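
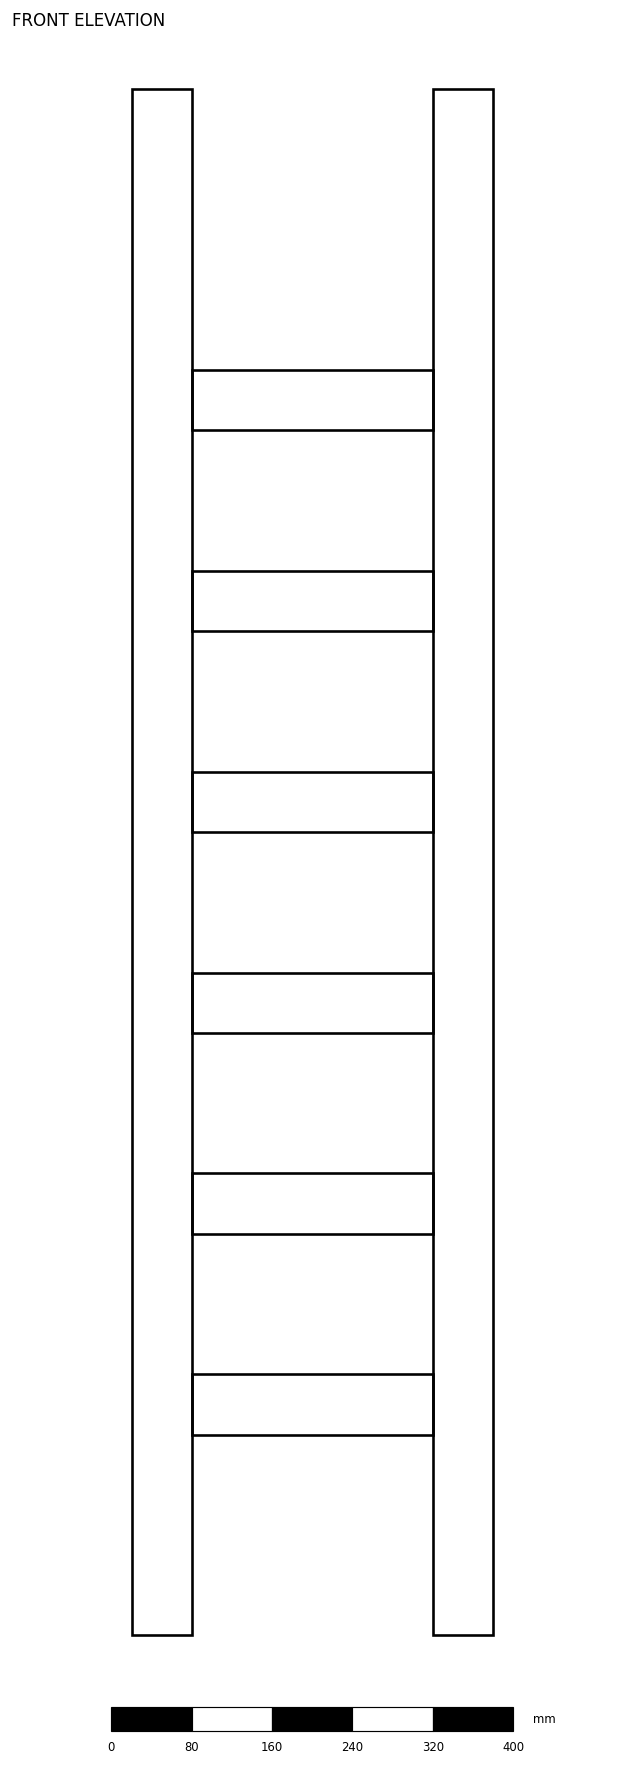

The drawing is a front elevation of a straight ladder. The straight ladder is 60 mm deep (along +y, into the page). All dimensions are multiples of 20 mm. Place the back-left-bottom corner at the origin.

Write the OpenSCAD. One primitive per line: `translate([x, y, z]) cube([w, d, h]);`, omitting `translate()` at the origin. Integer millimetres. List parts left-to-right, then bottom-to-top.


cube([60, 60, 1540]);
translate([60, 0, 200]) cube([240, 60, 60]);
translate([60, 0, 400]) cube([240, 60, 60]);
translate([60, 0, 600]) cube([240, 60, 60]);
translate([60, 0, 800]) cube([240, 60, 60]);
translate([60, 0, 1000]) cube([240, 60, 60]);
translate([60, 0, 1200]) cube([240, 60, 60]);
translate([300, 0, 0]) cube([60, 60, 1540]);


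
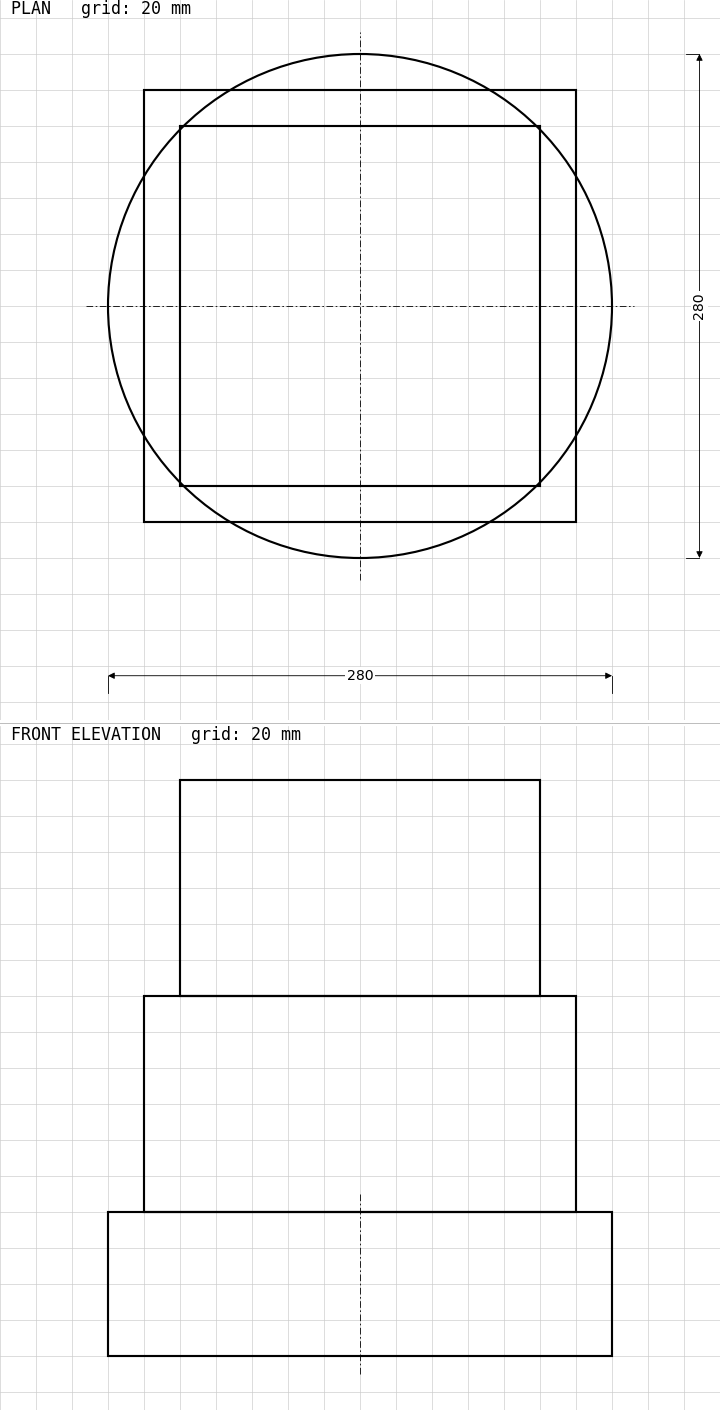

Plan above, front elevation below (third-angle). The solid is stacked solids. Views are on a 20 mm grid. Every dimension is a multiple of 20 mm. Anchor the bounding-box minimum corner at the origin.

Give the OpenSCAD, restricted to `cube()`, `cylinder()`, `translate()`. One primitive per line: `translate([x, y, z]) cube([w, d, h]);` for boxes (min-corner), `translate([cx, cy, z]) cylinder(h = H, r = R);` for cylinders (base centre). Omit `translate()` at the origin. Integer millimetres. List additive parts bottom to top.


translate([140, 140, 0]) cylinder(h = 80, r = 140);
translate([20, 20, 80]) cube([240, 240, 120]);
translate([40, 40, 200]) cube([200, 200, 120]);


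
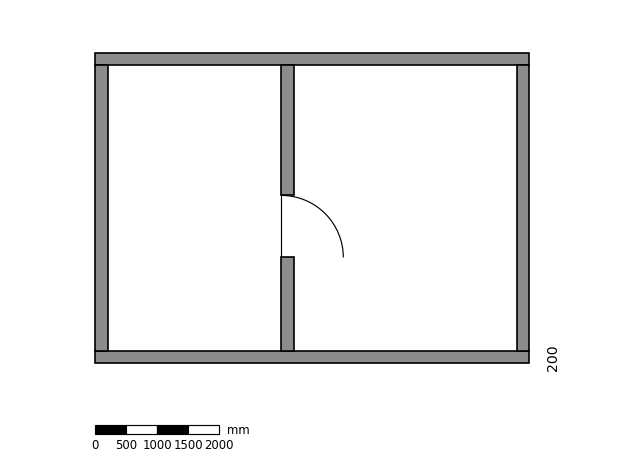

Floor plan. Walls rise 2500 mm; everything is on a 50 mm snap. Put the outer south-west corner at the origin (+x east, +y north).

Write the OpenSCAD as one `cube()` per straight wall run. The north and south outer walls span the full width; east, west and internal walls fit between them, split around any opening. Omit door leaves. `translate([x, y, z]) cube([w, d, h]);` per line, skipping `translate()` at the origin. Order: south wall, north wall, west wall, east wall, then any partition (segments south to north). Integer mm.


cube([7000, 200, 2500]);
translate([0, 4800, 0]) cube([7000, 200, 2500]);
translate([0, 200, 0]) cube([200, 4600, 2500]);
translate([6800, 200, 0]) cube([200, 4600, 2500]);
translate([3000, 200, 0]) cube([200, 1500, 2500]);
translate([3000, 2700, 0]) cube([200, 2100, 2500]);


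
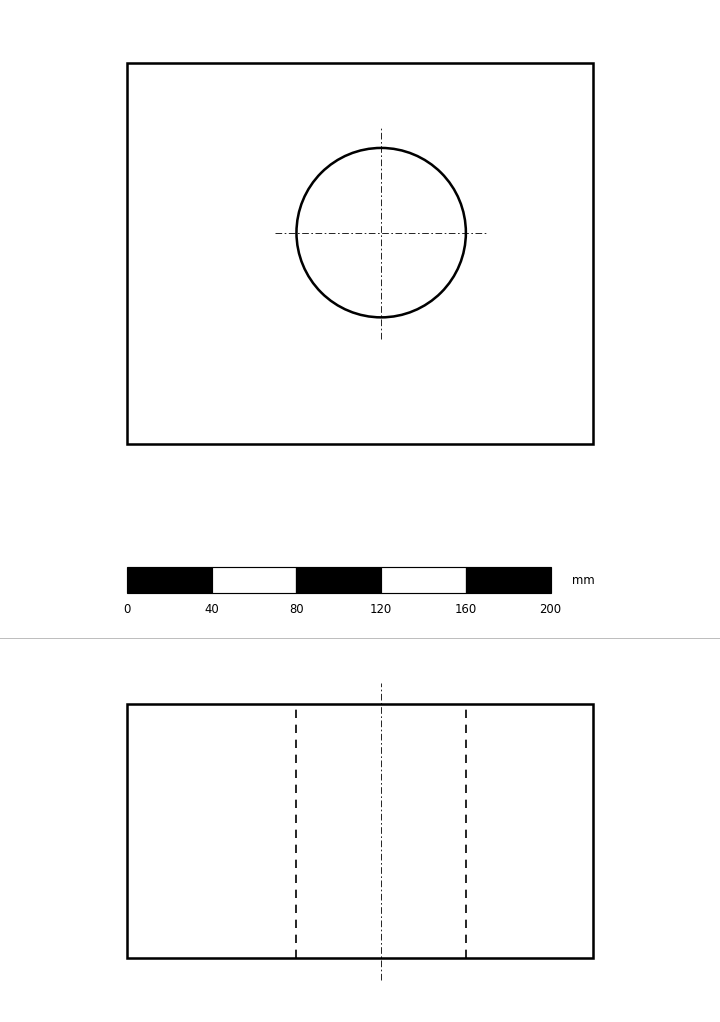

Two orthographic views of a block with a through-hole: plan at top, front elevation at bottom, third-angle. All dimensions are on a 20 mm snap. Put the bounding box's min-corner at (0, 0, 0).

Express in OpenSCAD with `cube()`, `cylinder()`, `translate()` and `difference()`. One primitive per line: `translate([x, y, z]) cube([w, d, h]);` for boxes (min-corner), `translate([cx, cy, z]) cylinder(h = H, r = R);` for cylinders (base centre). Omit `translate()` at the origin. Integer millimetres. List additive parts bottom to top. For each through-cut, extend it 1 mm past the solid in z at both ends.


difference() {
  cube([220, 180, 120]);
  translate([120, 100, -1]) cylinder(h = 122, r = 40);
}


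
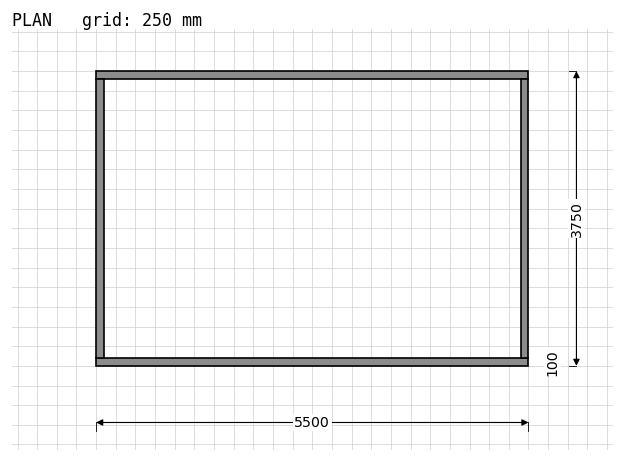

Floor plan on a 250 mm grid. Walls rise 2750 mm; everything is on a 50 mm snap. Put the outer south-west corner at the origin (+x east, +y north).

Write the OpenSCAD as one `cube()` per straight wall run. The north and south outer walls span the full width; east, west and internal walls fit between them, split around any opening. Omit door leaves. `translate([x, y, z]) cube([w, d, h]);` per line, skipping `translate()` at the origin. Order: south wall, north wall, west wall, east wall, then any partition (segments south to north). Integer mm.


cube([5500, 100, 2750]);
translate([0, 3650, 0]) cube([5500, 100, 2750]);
translate([0, 100, 0]) cube([100, 3550, 2750]);
translate([5400, 100, 0]) cube([100, 3550, 2750]);


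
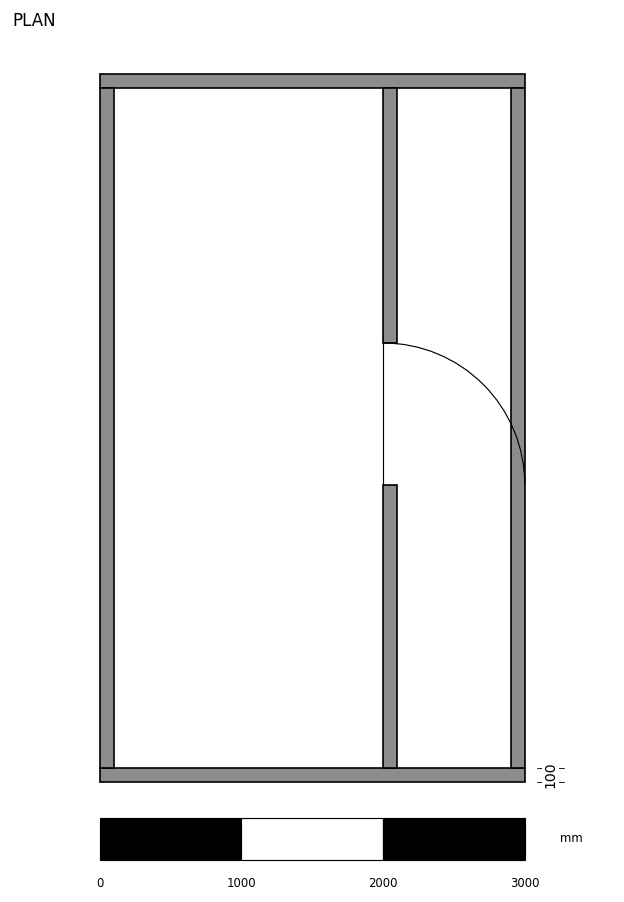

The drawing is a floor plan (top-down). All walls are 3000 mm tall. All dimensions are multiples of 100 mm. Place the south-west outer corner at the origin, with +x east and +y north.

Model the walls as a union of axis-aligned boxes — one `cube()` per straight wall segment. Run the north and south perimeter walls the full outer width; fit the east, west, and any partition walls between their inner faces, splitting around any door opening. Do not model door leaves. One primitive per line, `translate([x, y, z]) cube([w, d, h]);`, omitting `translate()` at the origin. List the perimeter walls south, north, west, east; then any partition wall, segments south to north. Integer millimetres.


cube([3000, 100, 3000]);
translate([0, 4900, 0]) cube([3000, 100, 3000]);
translate([0, 100, 0]) cube([100, 4800, 3000]);
translate([2900, 100, 0]) cube([100, 4800, 3000]);
translate([2000, 100, 0]) cube([100, 2000, 3000]);
translate([2000, 3100, 0]) cube([100, 1800, 3000]);


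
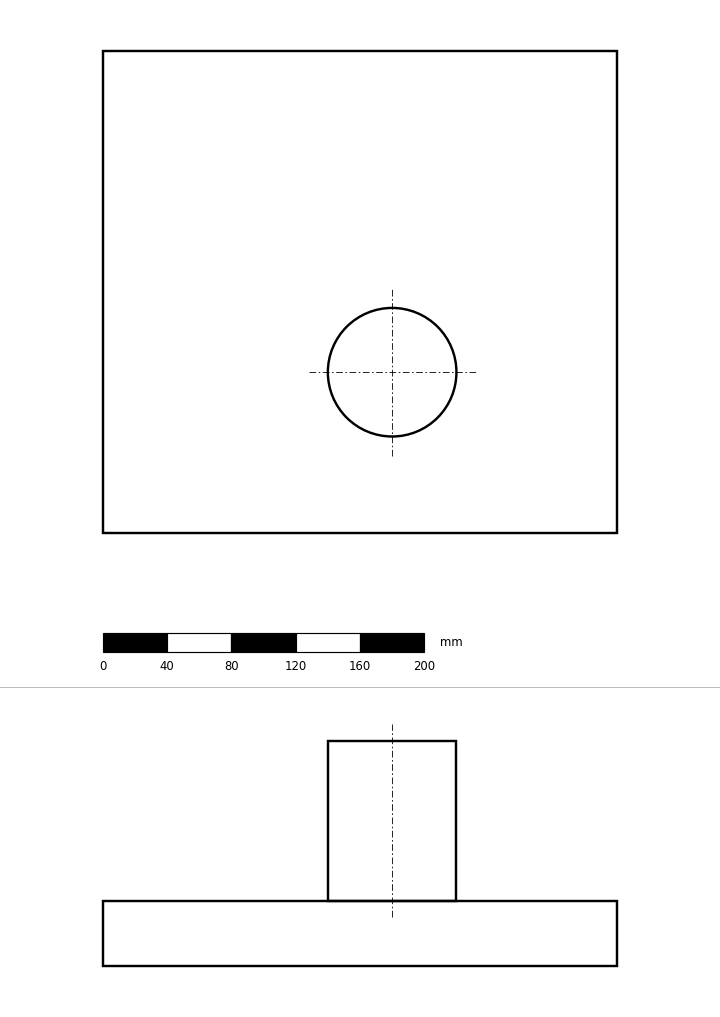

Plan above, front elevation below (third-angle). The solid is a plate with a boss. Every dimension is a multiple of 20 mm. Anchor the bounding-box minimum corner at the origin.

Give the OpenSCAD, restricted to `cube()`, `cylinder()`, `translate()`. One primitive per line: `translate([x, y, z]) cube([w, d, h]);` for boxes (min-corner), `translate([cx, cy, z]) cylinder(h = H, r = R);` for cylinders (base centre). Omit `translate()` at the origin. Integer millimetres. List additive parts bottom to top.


cube([320, 300, 40]);
translate([180, 100, 40]) cylinder(h = 100, r = 40);


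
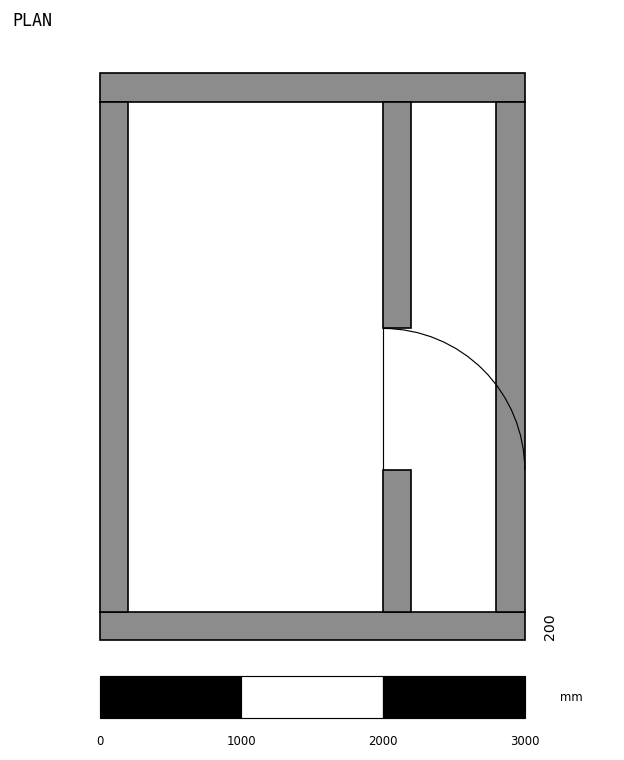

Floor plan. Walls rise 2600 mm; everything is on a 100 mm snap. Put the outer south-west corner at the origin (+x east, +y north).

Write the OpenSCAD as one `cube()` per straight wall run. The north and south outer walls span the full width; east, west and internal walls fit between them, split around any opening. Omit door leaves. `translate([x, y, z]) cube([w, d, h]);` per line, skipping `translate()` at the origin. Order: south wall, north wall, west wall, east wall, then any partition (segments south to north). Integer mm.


cube([3000, 200, 2600]);
translate([0, 3800, 0]) cube([3000, 200, 2600]);
translate([0, 200, 0]) cube([200, 3600, 2600]);
translate([2800, 200, 0]) cube([200, 3600, 2600]);
translate([2000, 200, 0]) cube([200, 1000, 2600]);
translate([2000, 2200, 0]) cube([200, 1600, 2600]);


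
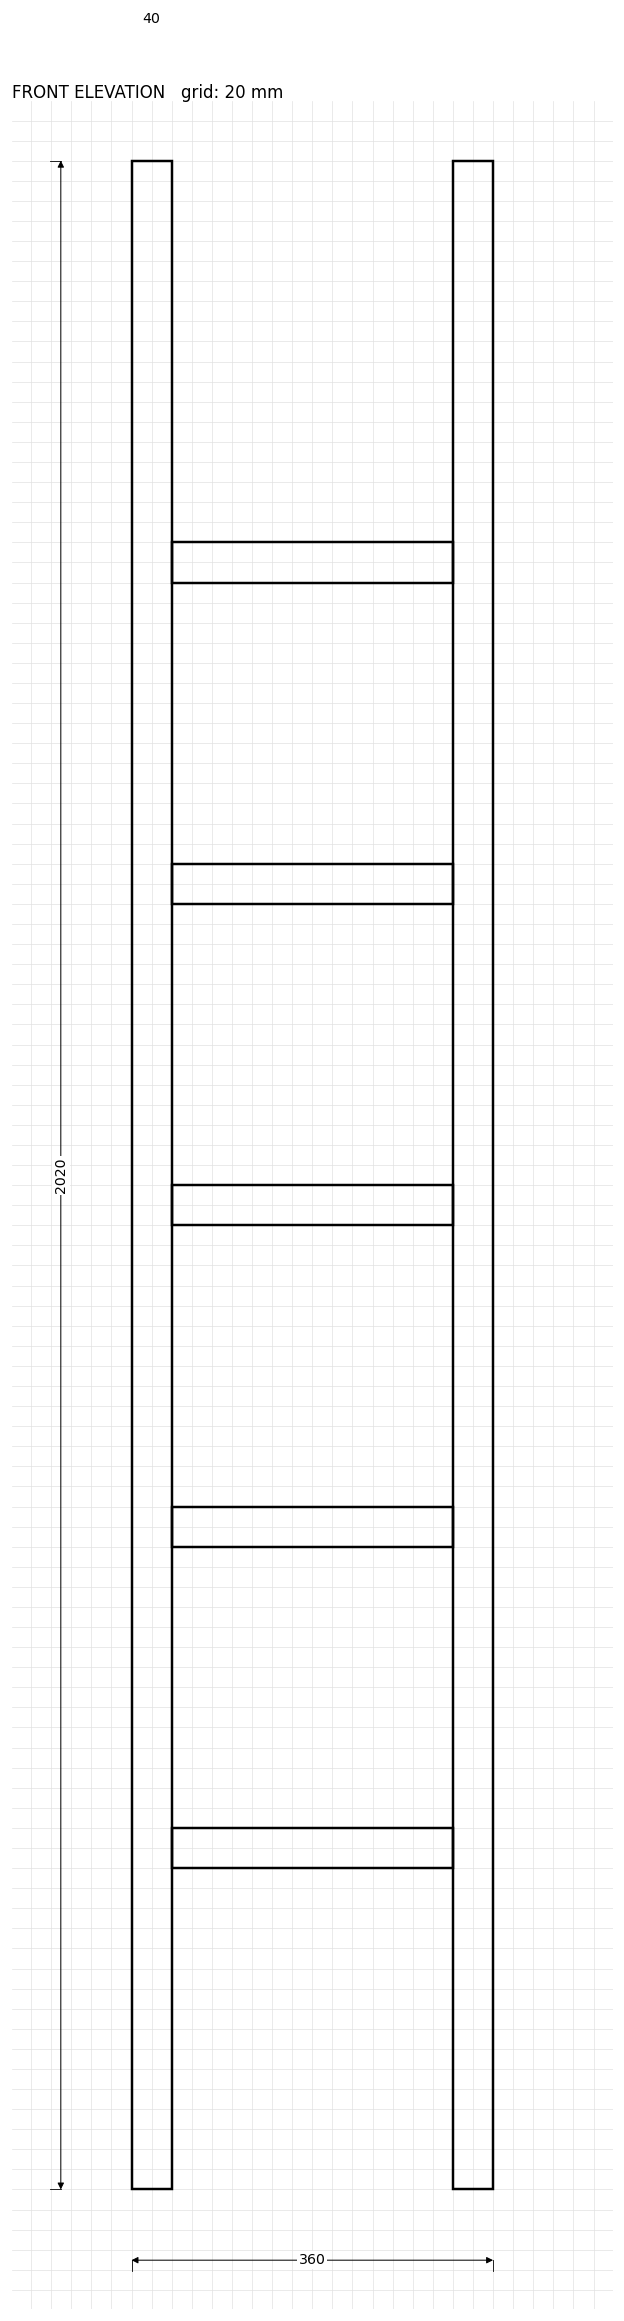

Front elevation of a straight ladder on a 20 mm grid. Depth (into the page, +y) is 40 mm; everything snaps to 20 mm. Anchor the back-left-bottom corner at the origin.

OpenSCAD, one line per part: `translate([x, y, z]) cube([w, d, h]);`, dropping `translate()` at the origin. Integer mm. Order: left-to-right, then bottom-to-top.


cube([40, 40, 2020]);
translate([40, 0, 320]) cube([280, 40, 40]);
translate([40, 0, 640]) cube([280, 40, 40]);
translate([40, 0, 960]) cube([280, 40, 40]);
translate([40, 0, 1280]) cube([280, 40, 40]);
translate([40, 0, 1600]) cube([280, 40, 40]);
translate([320, 0, 0]) cube([40, 40, 2020]);


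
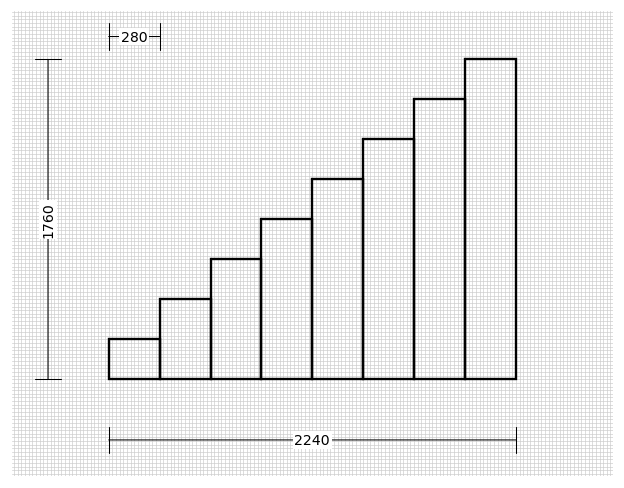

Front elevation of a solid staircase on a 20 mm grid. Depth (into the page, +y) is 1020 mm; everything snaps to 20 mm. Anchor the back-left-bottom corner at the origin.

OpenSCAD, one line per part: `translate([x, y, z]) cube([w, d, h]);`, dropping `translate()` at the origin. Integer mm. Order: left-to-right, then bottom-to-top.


cube([280, 1020, 220]);
translate([280, 0, 0]) cube([280, 1020, 440]);
translate([560, 0, 0]) cube([280, 1020, 660]);
translate([840, 0, 0]) cube([280, 1020, 880]);
translate([1120, 0, 0]) cube([280, 1020, 1100]);
translate([1400, 0, 0]) cube([280, 1020, 1320]);
translate([1680, 0, 0]) cube([280, 1020, 1540]);
translate([1960, 0, 0]) cube([280, 1020, 1760]);


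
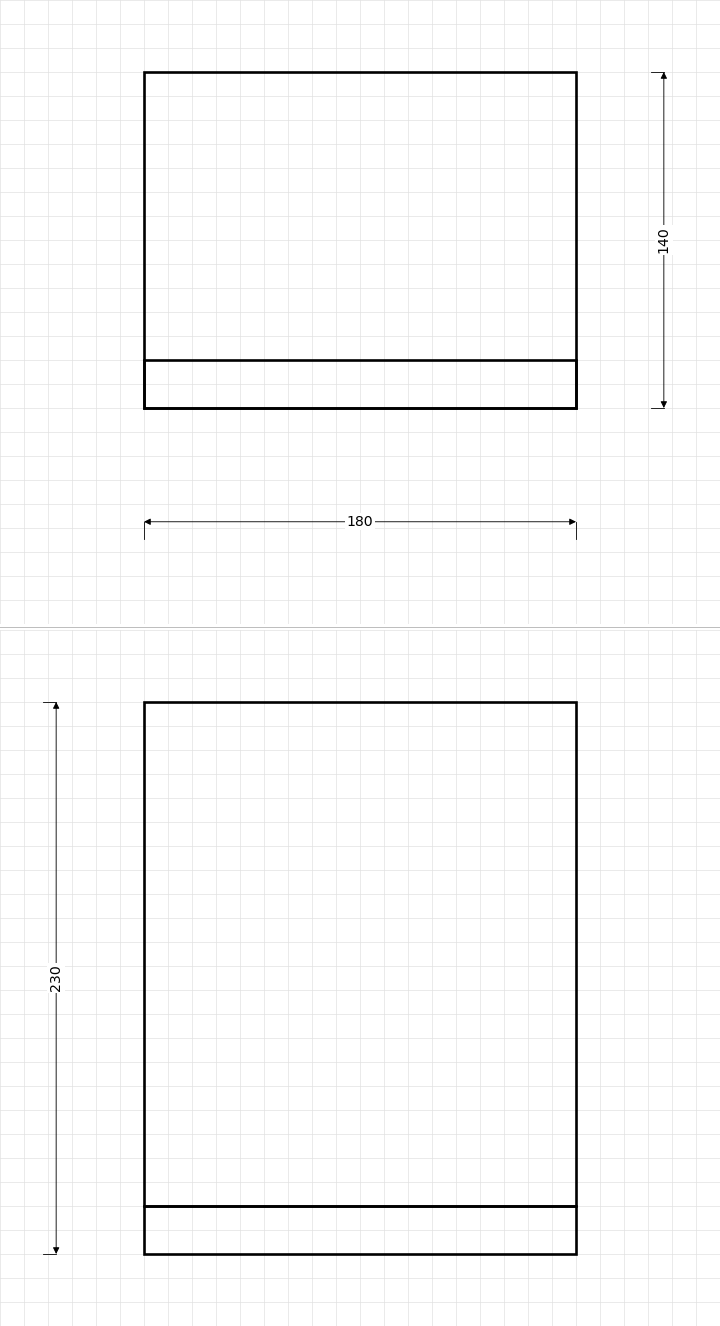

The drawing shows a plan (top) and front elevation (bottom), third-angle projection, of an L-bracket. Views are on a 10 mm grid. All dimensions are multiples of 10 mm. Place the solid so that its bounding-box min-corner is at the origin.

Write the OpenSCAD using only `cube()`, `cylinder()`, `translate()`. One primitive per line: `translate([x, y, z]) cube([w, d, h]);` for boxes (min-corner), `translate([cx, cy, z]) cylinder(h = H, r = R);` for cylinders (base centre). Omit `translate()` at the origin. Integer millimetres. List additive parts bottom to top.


cube([180, 140, 20]);
translate([0, 0, 20]) cube([180, 20, 210]);


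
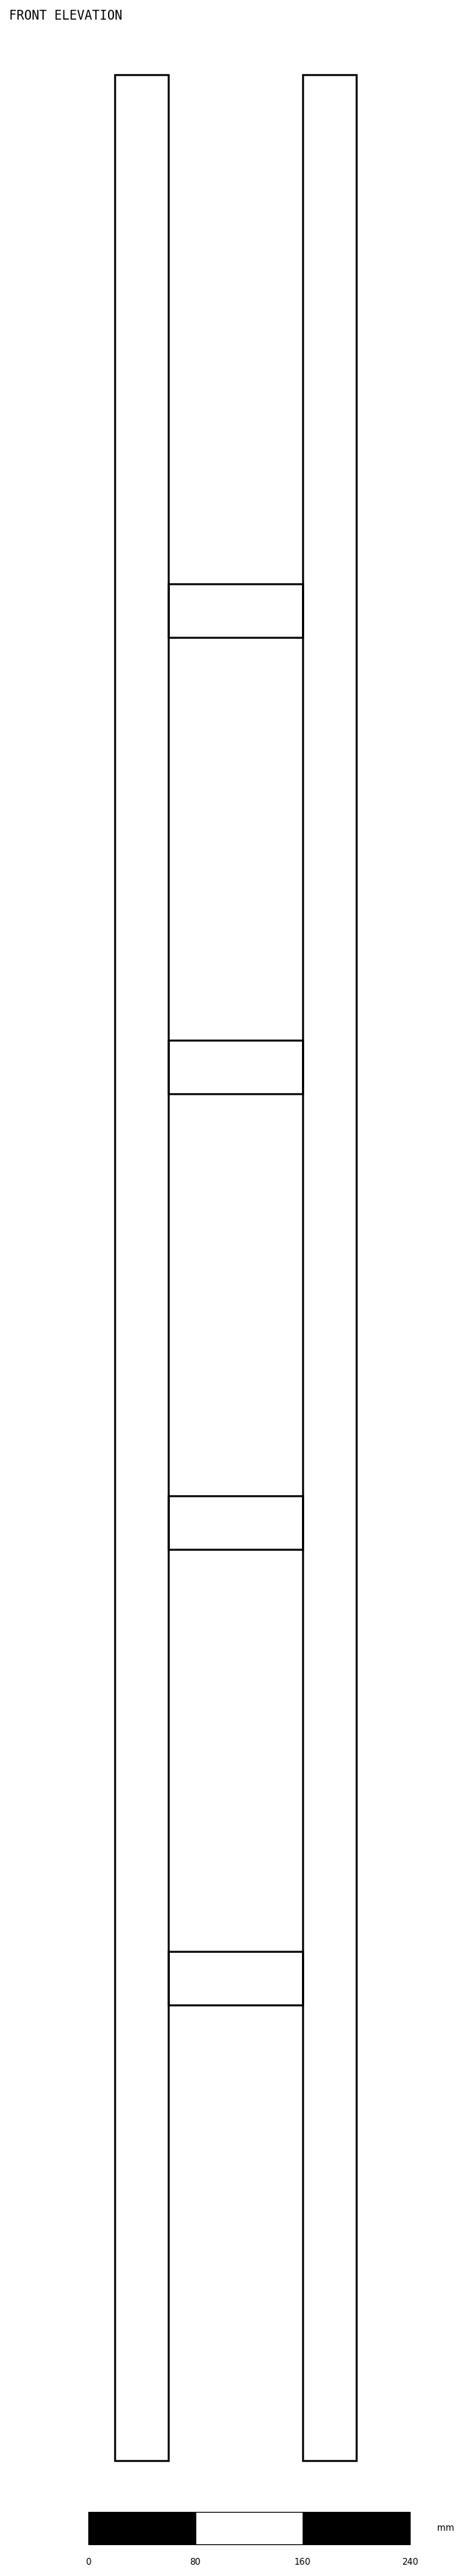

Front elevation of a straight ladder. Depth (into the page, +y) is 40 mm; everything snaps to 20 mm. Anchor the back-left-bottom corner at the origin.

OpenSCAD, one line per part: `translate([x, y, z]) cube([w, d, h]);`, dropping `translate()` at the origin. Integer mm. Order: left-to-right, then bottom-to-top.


cube([40, 40, 1780]);
translate([40, 0, 340]) cube([100, 40, 40]);
translate([40, 0, 680]) cube([100, 40, 40]);
translate([40, 0, 1020]) cube([100, 40, 40]);
translate([40, 0, 1360]) cube([100, 40, 40]);
translate([140, 0, 0]) cube([40, 40, 1780]);


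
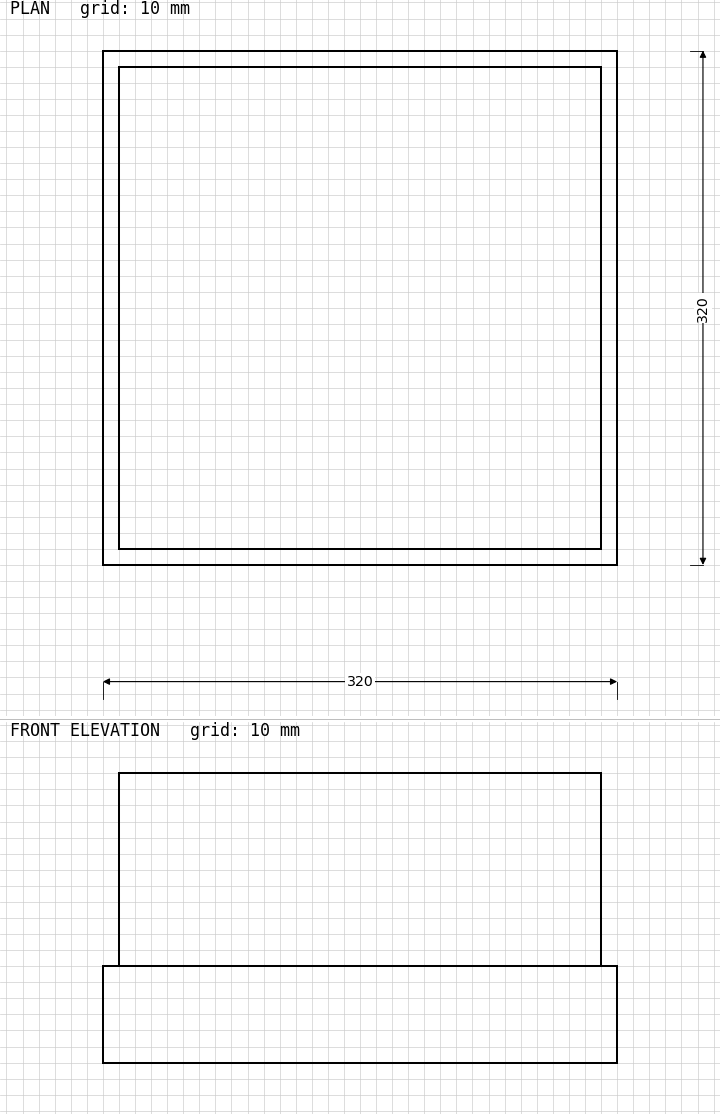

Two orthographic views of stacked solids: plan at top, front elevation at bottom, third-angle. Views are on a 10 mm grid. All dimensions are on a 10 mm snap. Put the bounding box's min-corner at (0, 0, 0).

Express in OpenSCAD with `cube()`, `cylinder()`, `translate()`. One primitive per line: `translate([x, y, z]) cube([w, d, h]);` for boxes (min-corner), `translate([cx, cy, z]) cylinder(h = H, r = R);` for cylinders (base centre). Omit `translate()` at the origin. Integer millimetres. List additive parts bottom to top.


cube([320, 320, 60]);
translate([10, 10, 60]) cube([300, 300, 120]);


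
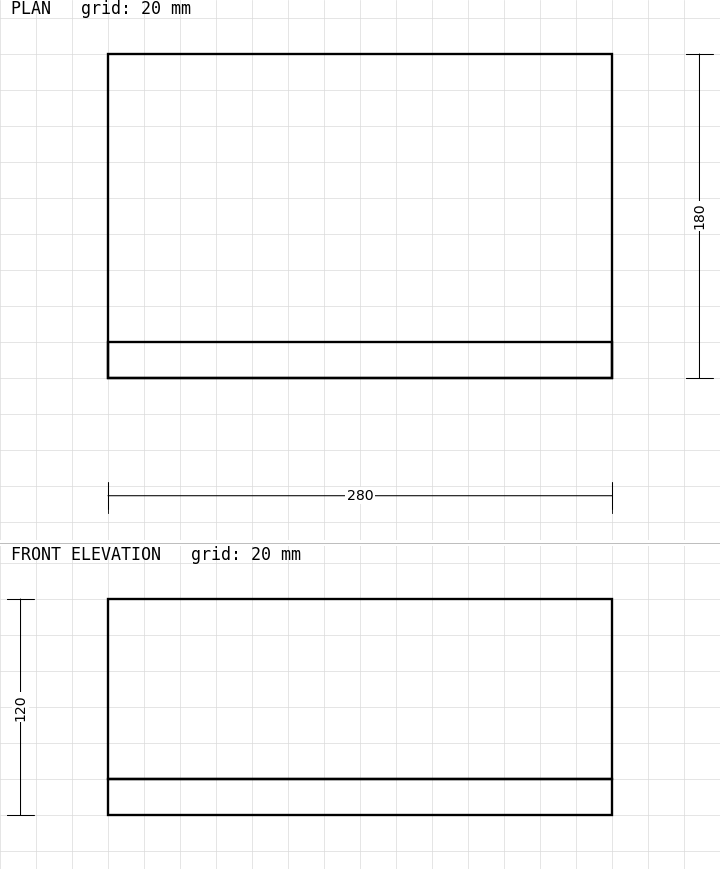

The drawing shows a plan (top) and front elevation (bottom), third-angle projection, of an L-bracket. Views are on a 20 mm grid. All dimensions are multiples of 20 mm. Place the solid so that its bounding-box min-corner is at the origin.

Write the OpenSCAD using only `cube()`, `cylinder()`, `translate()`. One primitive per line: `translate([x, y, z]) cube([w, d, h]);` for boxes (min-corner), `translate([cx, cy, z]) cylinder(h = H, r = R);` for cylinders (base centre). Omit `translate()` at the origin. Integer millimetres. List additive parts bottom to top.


cube([280, 180, 20]);
translate([0, 0, 20]) cube([280, 20, 100]);


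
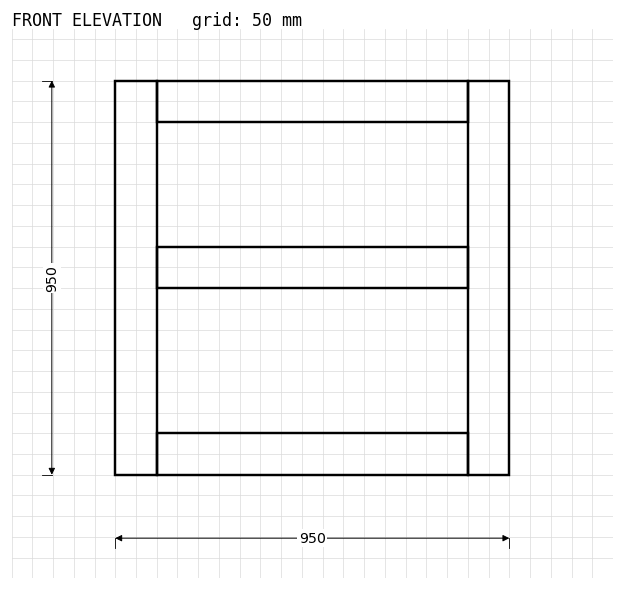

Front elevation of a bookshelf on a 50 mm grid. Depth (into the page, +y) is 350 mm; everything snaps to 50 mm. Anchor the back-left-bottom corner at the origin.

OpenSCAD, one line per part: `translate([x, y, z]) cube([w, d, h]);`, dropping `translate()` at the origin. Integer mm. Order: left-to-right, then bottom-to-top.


cube([100, 350, 950]);
translate([100, 0, 0]) cube([750, 350, 100]);
translate([100, 0, 450]) cube([750, 350, 100]);
translate([100, 0, 850]) cube([750, 350, 100]);
translate([850, 0, 0]) cube([100, 350, 950]);


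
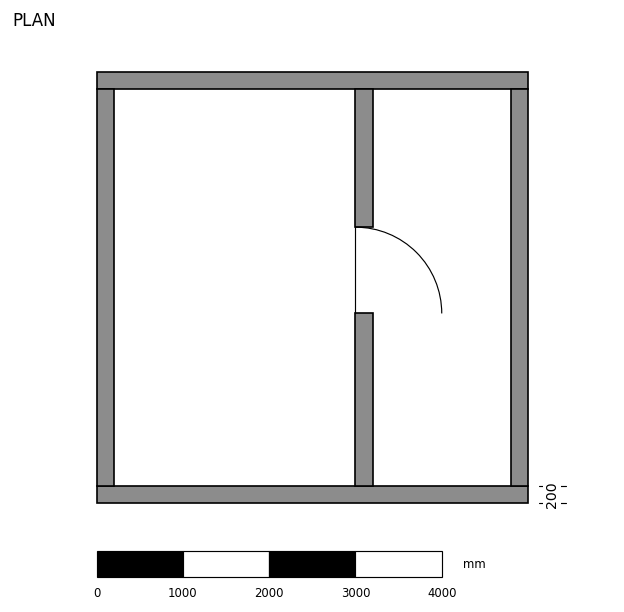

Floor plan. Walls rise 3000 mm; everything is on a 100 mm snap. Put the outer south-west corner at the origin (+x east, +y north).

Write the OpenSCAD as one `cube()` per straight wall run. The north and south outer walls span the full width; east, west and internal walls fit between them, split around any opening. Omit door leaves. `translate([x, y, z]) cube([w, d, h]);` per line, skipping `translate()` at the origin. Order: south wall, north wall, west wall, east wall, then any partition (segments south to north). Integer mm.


cube([5000, 200, 3000]);
translate([0, 4800, 0]) cube([5000, 200, 3000]);
translate([0, 200, 0]) cube([200, 4600, 3000]);
translate([4800, 200, 0]) cube([200, 4600, 3000]);
translate([3000, 200, 0]) cube([200, 2000, 3000]);
translate([3000, 3200, 0]) cube([200, 1600, 3000]);


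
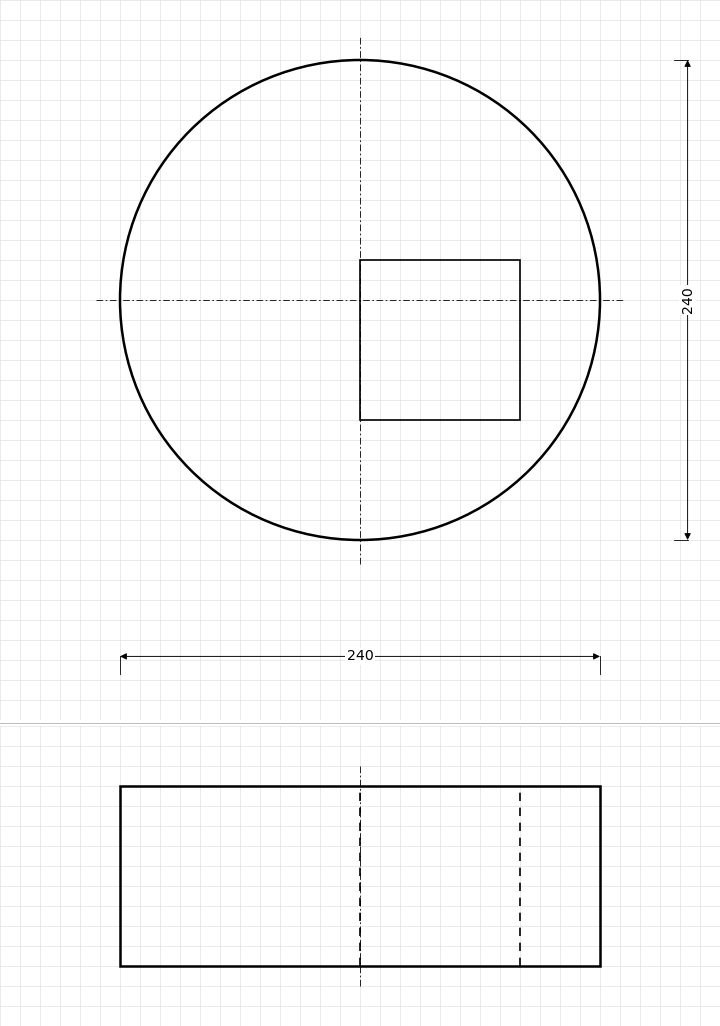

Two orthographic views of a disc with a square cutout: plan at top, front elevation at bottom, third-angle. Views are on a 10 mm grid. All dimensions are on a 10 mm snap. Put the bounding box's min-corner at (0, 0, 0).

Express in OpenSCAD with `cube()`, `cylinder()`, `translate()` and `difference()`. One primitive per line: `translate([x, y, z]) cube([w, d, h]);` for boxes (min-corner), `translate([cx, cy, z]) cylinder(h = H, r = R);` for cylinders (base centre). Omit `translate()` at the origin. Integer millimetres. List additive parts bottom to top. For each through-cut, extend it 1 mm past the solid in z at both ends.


difference() {
  translate([120, 120, 0]) cylinder(h = 90, r = 120);
  translate([120, 60, -1]) cube([80, 80, 92]);
}


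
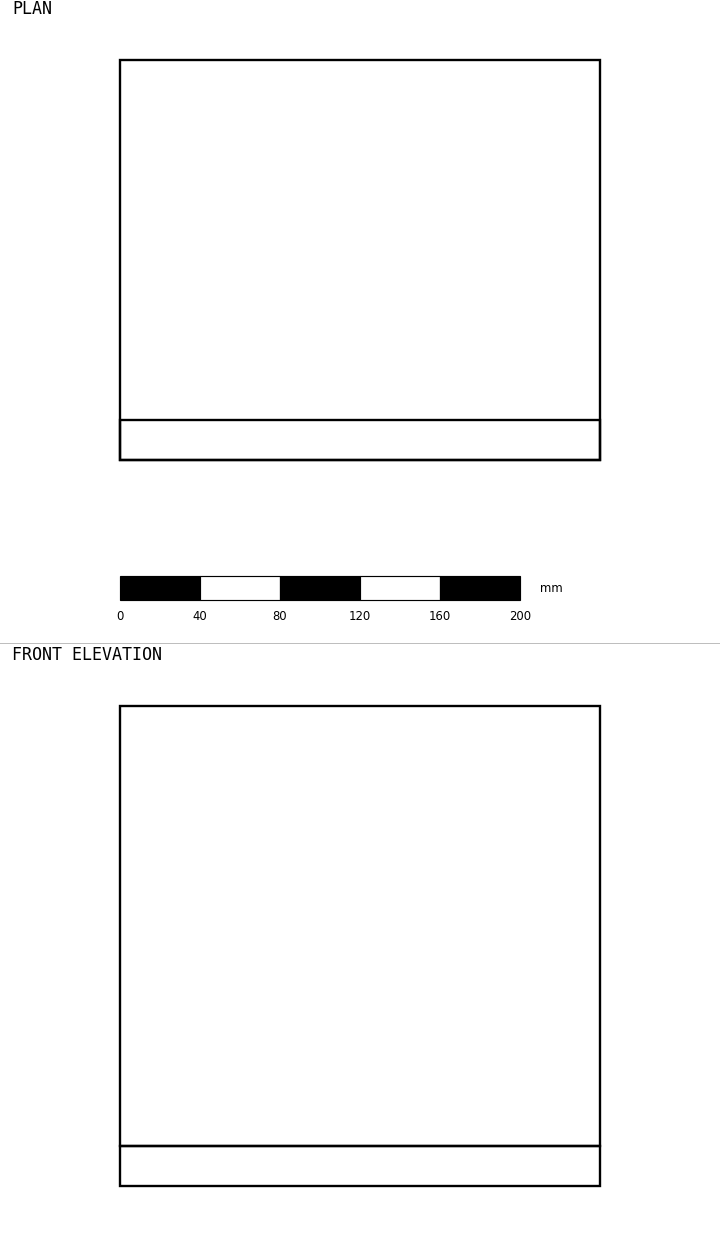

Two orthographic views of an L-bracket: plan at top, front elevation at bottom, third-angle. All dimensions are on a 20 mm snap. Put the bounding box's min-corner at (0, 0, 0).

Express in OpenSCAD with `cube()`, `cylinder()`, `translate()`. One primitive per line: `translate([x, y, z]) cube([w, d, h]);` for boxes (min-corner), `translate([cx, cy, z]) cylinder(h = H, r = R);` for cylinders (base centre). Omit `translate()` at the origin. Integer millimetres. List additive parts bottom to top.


cube([240, 200, 20]);
translate([0, 0, 20]) cube([240, 20, 220]);


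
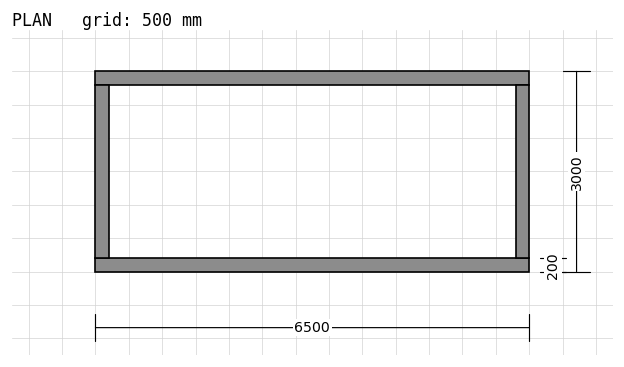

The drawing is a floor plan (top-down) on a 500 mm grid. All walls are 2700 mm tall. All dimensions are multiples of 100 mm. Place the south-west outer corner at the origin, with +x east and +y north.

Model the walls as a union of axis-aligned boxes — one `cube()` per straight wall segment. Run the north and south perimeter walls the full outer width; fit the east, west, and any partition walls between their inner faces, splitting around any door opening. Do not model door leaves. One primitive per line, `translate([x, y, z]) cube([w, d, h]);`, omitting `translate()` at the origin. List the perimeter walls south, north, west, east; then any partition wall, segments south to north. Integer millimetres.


cube([6500, 200, 2700]);
translate([0, 2800, 0]) cube([6500, 200, 2700]);
translate([0, 200, 0]) cube([200, 2600, 2700]);
translate([6300, 200, 0]) cube([200, 2600, 2700]);


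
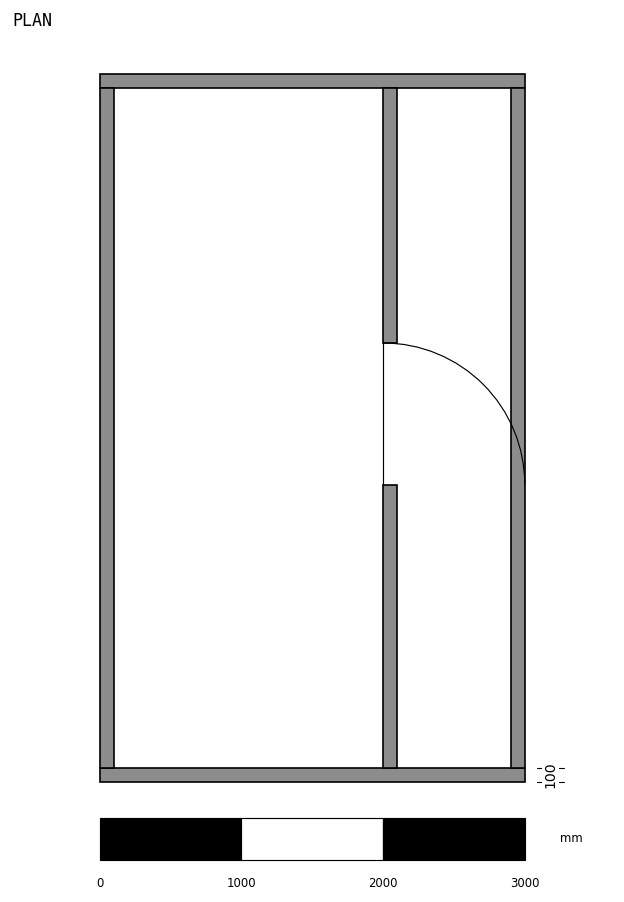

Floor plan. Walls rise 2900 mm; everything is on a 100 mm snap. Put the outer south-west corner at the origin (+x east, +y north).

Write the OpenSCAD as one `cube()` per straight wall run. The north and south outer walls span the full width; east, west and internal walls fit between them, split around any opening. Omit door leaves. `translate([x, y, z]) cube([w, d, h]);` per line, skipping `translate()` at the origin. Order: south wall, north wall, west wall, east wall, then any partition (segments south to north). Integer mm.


cube([3000, 100, 2900]);
translate([0, 4900, 0]) cube([3000, 100, 2900]);
translate([0, 100, 0]) cube([100, 4800, 2900]);
translate([2900, 100, 0]) cube([100, 4800, 2900]);
translate([2000, 100, 0]) cube([100, 2000, 2900]);
translate([2000, 3100, 0]) cube([100, 1800, 2900]);


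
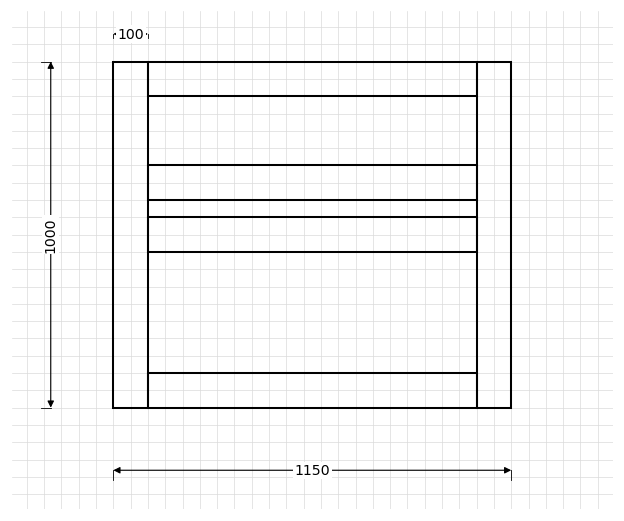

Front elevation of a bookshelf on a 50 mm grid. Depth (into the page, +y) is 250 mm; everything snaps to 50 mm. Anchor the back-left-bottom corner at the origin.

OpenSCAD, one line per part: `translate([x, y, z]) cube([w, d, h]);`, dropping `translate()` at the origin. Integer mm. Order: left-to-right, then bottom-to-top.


cube([100, 250, 1000]);
translate([100, 0, 0]) cube([950, 250, 100]);
translate([100, 0, 450]) cube([950, 250, 100]);
translate([100, 0, 600]) cube([950, 250, 100]);
translate([100, 0, 900]) cube([950, 250, 100]);
translate([1050, 0, 0]) cube([100, 250, 1000]);


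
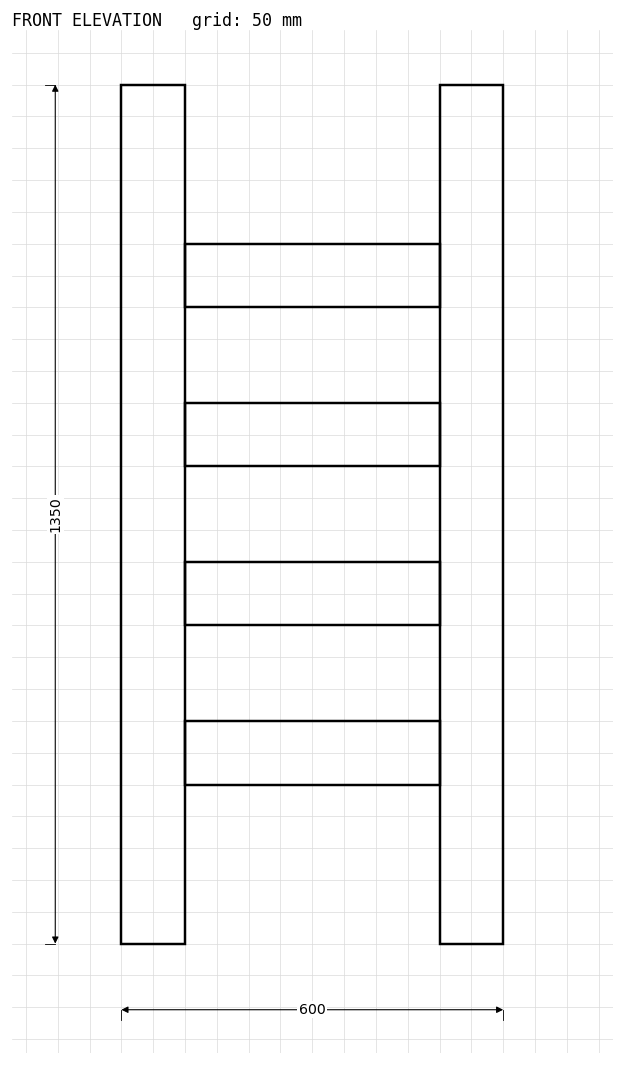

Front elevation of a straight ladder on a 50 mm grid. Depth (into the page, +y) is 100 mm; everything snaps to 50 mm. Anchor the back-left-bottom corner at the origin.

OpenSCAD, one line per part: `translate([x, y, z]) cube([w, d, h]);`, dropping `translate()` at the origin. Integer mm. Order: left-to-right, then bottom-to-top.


cube([100, 100, 1350]);
translate([100, 0, 250]) cube([400, 100, 100]);
translate([100, 0, 500]) cube([400, 100, 100]);
translate([100, 0, 750]) cube([400, 100, 100]);
translate([100, 0, 1000]) cube([400, 100, 100]);
translate([500, 0, 0]) cube([100, 100, 1350]);


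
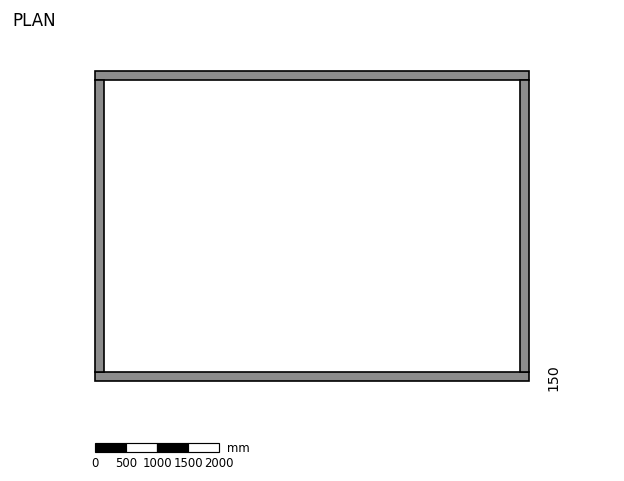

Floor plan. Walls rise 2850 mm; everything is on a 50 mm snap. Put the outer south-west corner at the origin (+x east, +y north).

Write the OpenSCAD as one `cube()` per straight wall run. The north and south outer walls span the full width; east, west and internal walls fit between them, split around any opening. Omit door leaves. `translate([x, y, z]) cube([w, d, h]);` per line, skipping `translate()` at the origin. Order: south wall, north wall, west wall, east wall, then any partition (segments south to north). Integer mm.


cube([7000, 150, 2850]);
translate([0, 4850, 0]) cube([7000, 150, 2850]);
translate([0, 150, 0]) cube([150, 4700, 2850]);
translate([6850, 150, 0]) cube([150, 4700, 2850]);


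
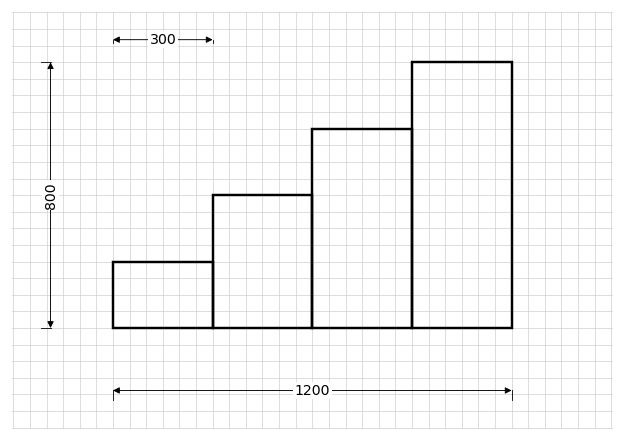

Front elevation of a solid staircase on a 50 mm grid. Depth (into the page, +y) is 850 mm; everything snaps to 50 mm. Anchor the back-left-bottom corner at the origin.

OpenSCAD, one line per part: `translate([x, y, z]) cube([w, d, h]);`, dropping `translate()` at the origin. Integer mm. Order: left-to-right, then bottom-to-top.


cube([300, 850, 200]);
translate([300, 0, 0]) cube([300, 850, 400]);
translate([600, 0, 0]) cube([300, 850, 600]);
translate([900, 0, 0]) cube([300, 850, 800]);


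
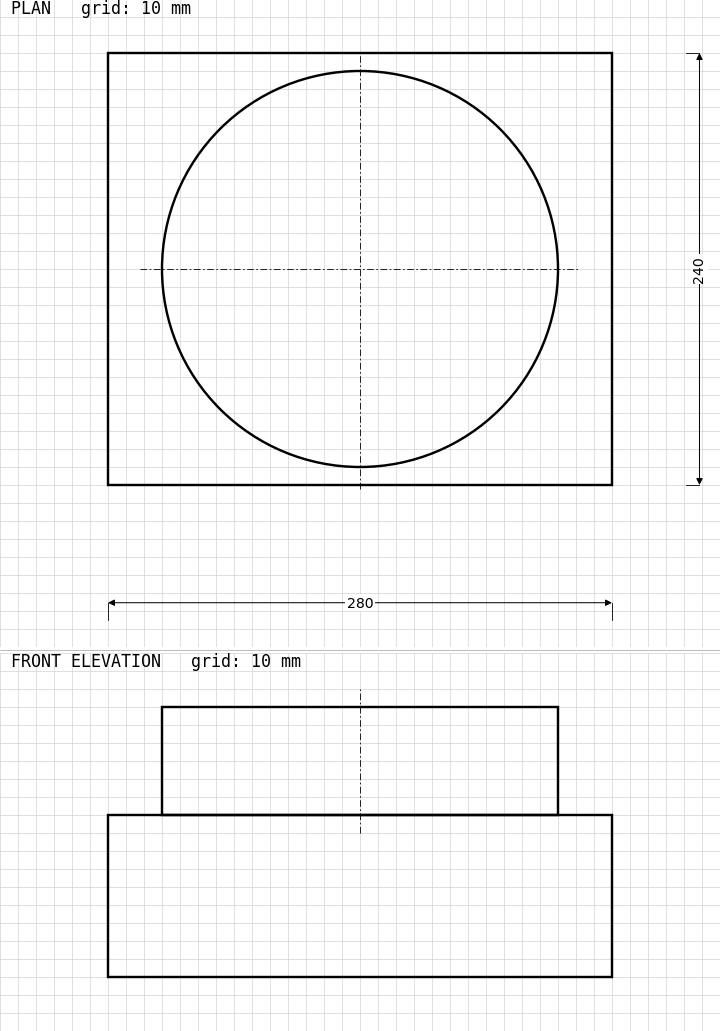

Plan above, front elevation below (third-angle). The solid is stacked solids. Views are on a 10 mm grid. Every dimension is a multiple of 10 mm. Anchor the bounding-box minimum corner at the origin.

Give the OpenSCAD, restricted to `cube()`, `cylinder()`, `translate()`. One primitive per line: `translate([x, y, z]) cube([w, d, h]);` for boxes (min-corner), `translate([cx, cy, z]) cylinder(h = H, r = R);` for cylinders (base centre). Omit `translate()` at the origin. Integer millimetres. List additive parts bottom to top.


cube([280, 240, 90]);
translate([140, 120, 90]) cylinder(h = 60, r = 110);


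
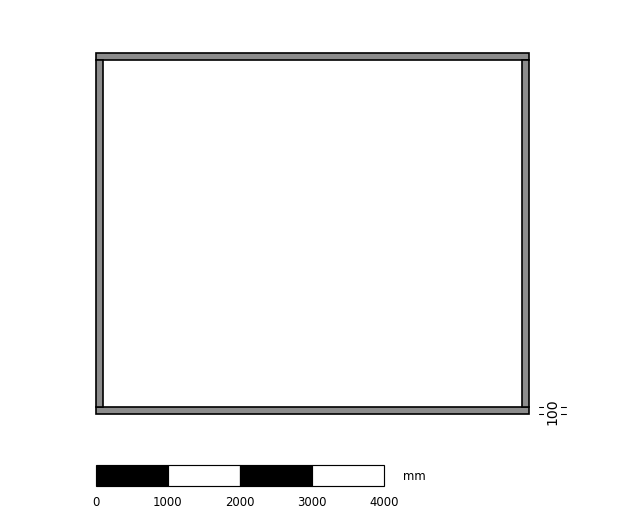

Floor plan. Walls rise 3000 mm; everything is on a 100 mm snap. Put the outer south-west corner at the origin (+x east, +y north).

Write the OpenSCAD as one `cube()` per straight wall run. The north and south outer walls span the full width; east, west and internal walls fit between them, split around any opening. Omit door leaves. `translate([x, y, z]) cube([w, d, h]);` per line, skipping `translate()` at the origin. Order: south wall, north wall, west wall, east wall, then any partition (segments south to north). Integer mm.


cube([6000, 100, 3000]);
translate([0, 4900, 0]) cube([6000, 100, 3000]);
translate([0, 100, 0]) cube([100, 4800, 3000]);
translate([5900, 100, 0]) cube([100, 4800, 3000]);


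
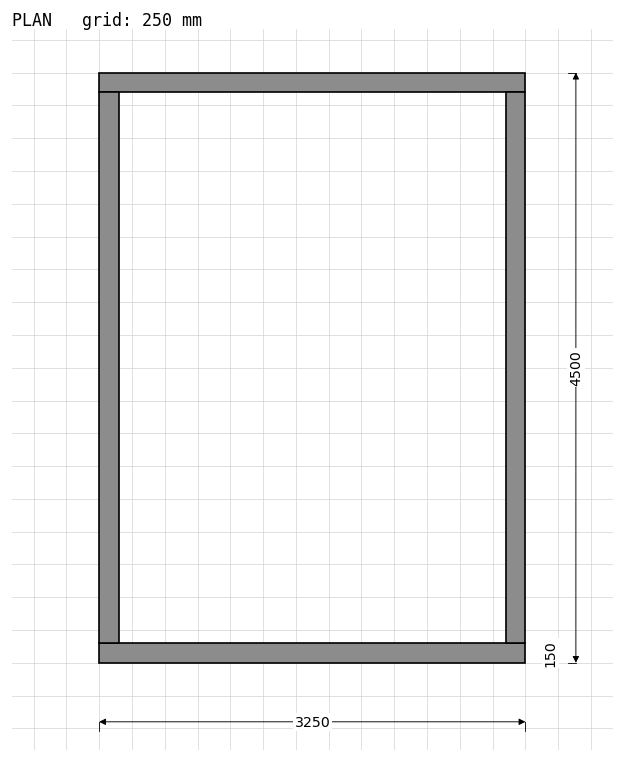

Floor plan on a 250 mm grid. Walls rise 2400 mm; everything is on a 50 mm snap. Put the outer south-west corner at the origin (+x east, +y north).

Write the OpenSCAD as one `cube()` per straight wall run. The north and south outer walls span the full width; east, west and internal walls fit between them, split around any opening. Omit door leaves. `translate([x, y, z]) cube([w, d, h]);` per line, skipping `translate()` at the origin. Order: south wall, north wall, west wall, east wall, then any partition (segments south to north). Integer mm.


cube([3250, 150, 2400]);
translate([0, 4350, 0]) cube([3250, 150, 2400]);
translate([0, 150, 0]) cube([150, 4200, 2400]);
translate([3100, 150, 0]) cube([150, 4200, 2400]);


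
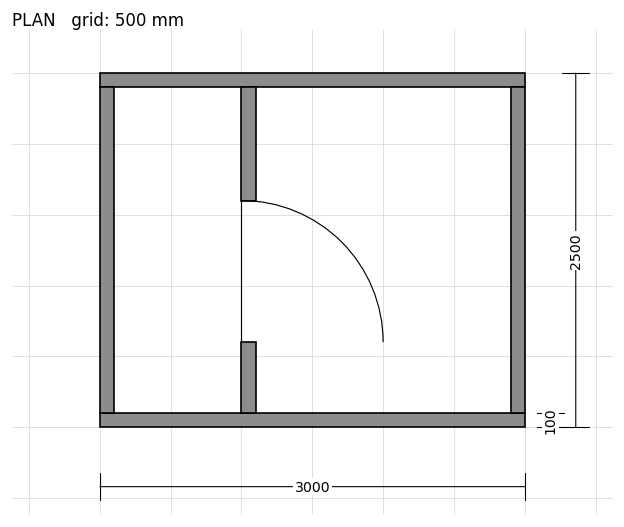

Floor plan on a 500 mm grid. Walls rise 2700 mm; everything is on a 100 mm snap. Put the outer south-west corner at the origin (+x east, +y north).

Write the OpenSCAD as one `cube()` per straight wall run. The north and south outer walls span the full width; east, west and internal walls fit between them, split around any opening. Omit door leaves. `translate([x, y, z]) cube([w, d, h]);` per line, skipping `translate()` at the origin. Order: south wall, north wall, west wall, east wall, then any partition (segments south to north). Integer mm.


cube([3000, 100, 2700]);
translate([0, 2400, 0]) cube([3000, 100, 2700]);
translate([0, 100, 0]) cube([100, 2300, 2700]);
translate([2900, 100, 0]) cube([100, 2300, 2700]);
translate([1000, 100, 0]) cube([100, 500, 2700]);
translate([1000, 1600, 0]) cube([100, 800, 2700]);


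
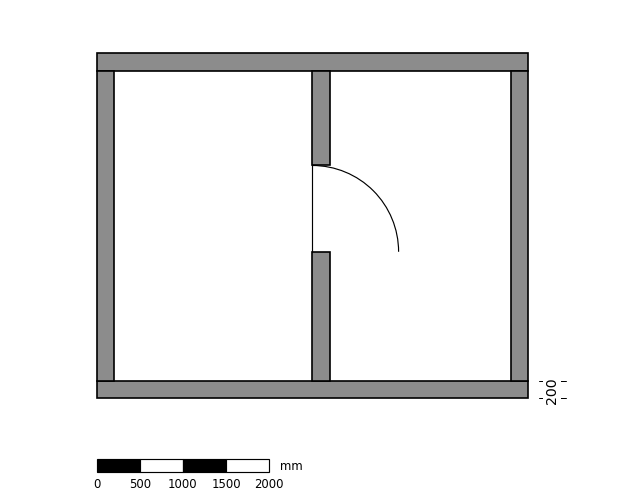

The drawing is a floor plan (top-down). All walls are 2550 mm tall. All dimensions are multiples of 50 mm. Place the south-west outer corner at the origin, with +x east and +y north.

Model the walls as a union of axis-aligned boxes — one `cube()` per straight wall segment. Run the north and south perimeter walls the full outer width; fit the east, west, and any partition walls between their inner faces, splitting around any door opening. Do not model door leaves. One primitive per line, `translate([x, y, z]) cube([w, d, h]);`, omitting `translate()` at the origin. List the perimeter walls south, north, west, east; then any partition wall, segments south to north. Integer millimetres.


cube([5000, 200, 2550]);
translate([0, 3800, 0]) cube([5000, 200, 2550]);
translate([0, 200, 0]) cube([200, 3600, 2550]);
translate([4800, 200, 0]) cube([200, 3600, 2550]);
translate([2500, 200, 0]) cube([200, 1500, 2550]);
translate([2500, 2700, 0]) cube([200, 1100, 2550]);


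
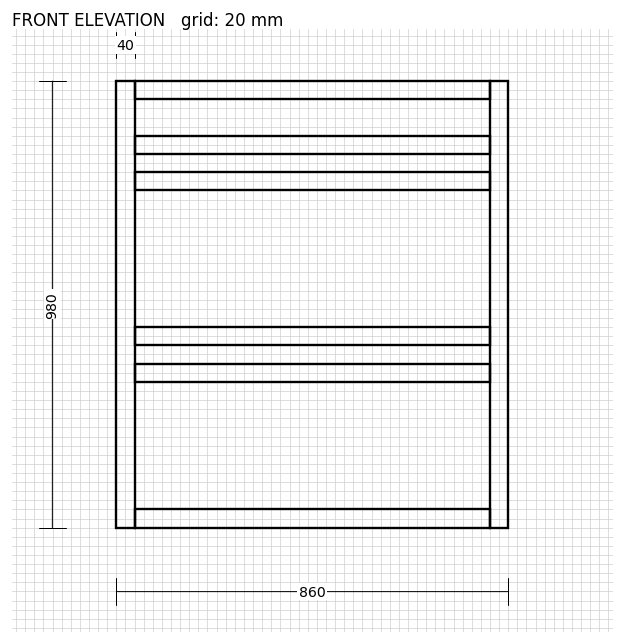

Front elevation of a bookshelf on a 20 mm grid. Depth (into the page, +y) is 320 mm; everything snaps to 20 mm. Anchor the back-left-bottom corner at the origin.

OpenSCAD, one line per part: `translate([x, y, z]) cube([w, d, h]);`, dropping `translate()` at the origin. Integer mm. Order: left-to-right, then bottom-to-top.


cube([40, 320, 980]);
translate([40, 0, 0]) cube([780, 320, 40]);
translate([40, 0, 320]) cube([780, 320, 40]);
translate([40, 0, 400]) cube([780, 320, 40]);
translate([40, 0, 740]) cube([780, 320, 40]);
translate([40, 0, 820]) cube([780, 320, 40]);
translate([40, 0, 940]) cube([780, 320, 40]);
translate([820, 0, 0]) cube([40, 320, 980]);


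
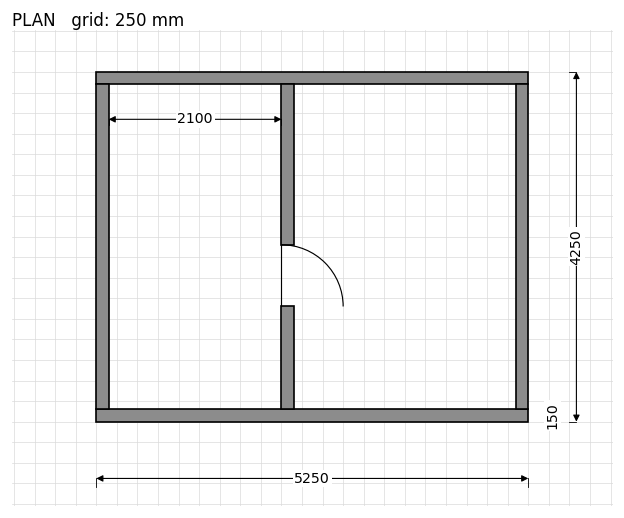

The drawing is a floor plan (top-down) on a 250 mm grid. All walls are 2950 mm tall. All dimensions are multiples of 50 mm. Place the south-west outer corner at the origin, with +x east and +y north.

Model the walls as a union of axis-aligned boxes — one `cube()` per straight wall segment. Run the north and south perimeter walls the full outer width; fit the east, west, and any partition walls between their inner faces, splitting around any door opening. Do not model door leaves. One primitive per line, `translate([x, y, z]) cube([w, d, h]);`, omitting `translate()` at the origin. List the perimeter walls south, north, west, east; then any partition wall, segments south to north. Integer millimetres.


cube([5250, 150, 2950]);
translate([0, 4100, 0]) cube([5250, 150, 2950]);
translate([0, 150, 0]) cube([150, 3950, 2950]);
translate([5100, 150, 0]) cube([150, 3950, 2950]);
translate([2250, 150, 0]) cube([150, 1250, 2950]);
translate([2250, 2150, 0]) cube([150, 1950, 2950]);


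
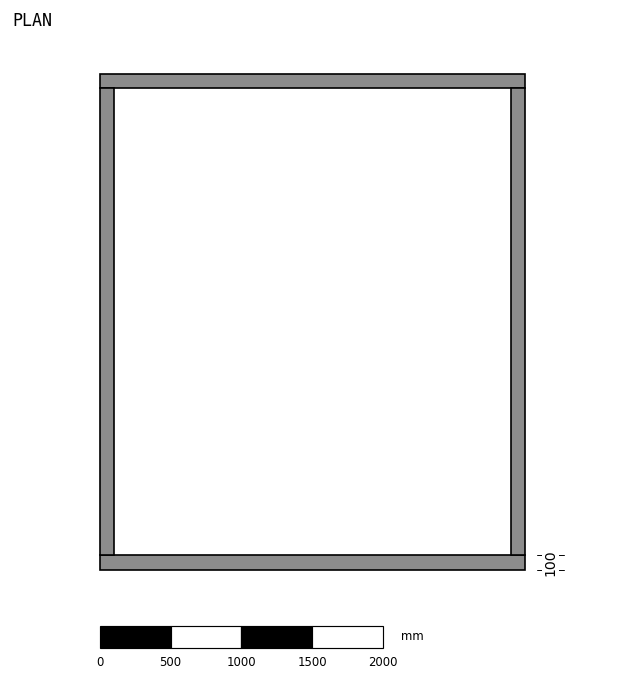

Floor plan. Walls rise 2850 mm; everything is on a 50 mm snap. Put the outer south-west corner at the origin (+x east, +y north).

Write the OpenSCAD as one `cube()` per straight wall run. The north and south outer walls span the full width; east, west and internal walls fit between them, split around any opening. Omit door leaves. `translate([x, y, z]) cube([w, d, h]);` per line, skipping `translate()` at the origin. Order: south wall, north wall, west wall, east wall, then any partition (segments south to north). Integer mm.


cube([3000, 100, 2850]);
translate([0, 3400, 0]) cube([3000, 100, 2850]);
translate([0, 100, 0]) cube([100, 3300, 2850]);
translate([2900, 100, 0]) cube([100, 3300, 2850]);


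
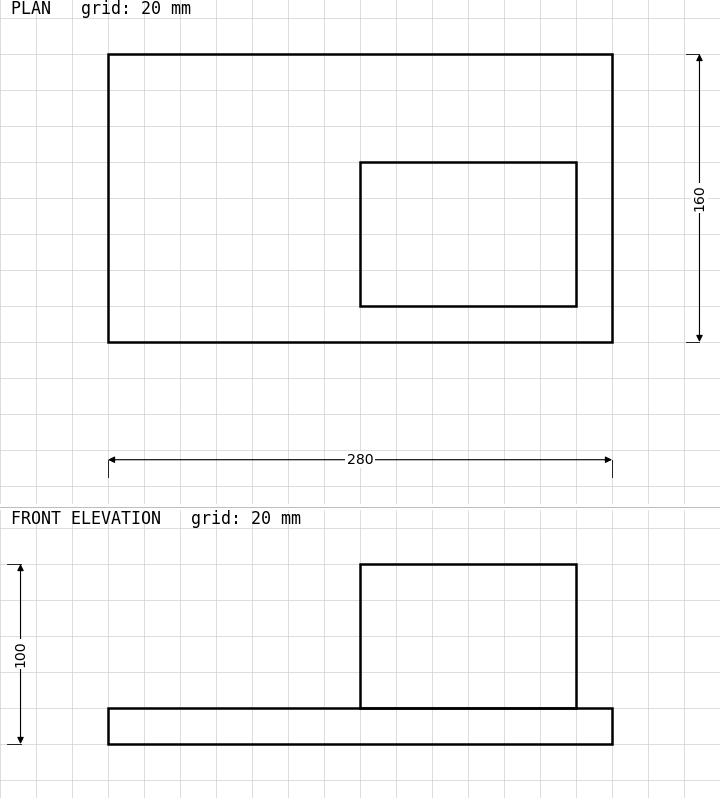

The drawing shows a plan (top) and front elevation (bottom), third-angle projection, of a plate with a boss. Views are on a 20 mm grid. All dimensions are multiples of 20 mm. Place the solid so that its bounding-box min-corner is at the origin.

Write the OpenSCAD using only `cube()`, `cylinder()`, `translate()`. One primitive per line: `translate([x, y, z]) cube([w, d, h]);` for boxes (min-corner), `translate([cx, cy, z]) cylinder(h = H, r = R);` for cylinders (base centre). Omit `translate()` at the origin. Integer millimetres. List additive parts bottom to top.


cube([280, 160, 20]);
translate([140, 20, 20]) cube([120, 80, 80]);


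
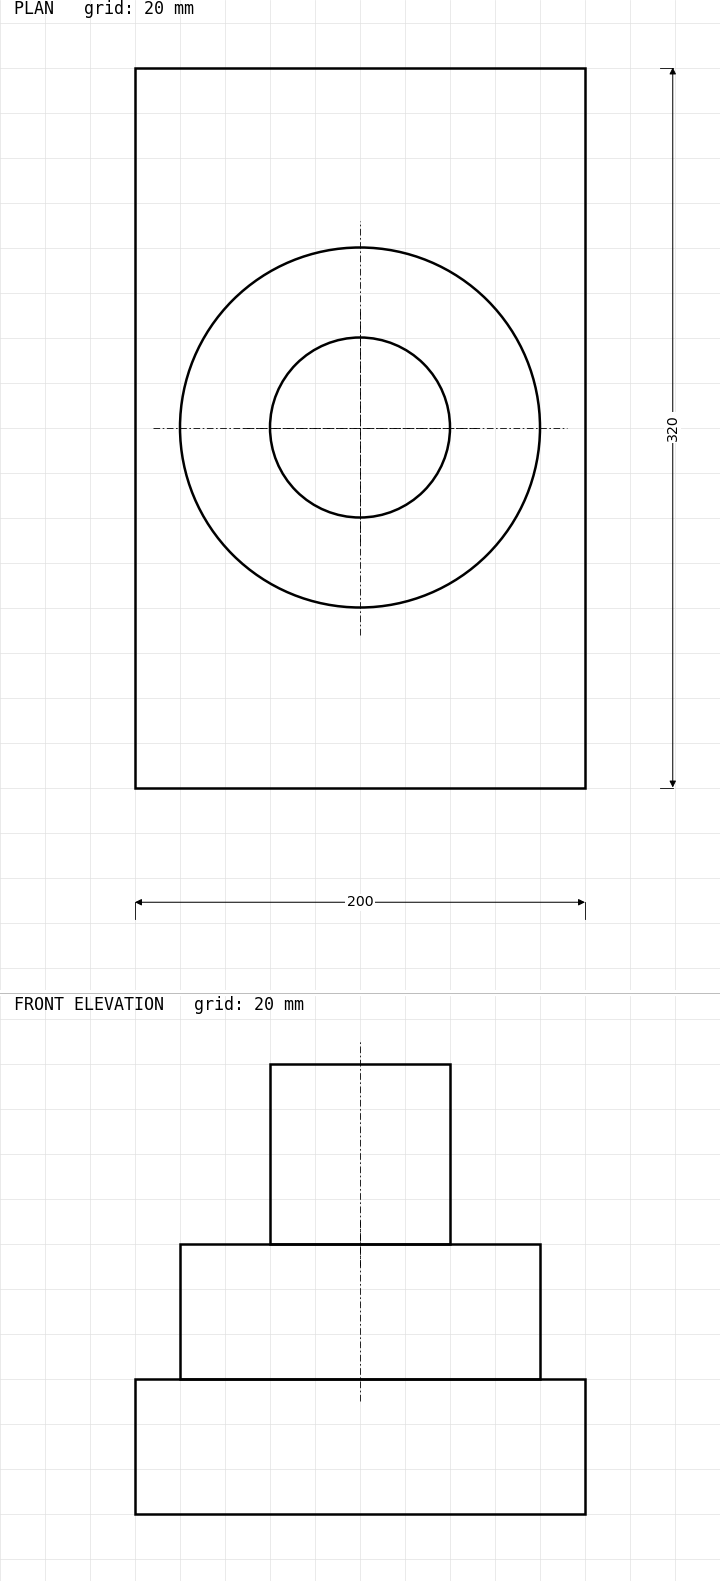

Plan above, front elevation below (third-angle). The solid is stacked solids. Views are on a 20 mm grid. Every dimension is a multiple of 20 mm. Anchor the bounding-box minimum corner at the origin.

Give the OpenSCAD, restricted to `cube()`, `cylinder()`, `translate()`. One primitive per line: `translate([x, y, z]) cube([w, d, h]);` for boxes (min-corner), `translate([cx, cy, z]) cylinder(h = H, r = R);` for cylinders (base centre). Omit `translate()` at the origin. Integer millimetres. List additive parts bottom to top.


cube([200, 320, 60]);
translate([100, 160, 60]) cylinder(h = 60, r = 80);
translate([100, 160, 120]) cylinder(h = 80, r = 40);


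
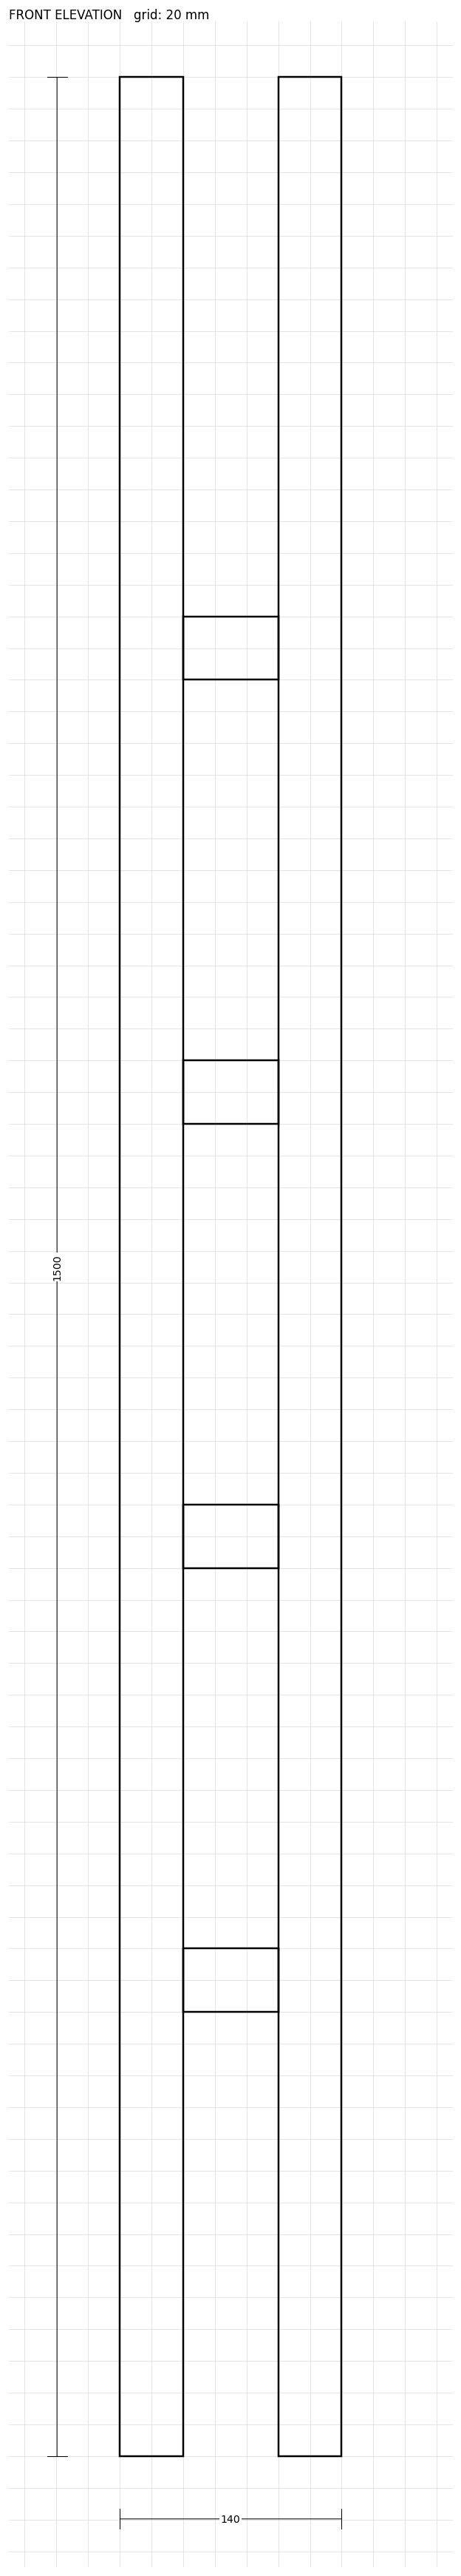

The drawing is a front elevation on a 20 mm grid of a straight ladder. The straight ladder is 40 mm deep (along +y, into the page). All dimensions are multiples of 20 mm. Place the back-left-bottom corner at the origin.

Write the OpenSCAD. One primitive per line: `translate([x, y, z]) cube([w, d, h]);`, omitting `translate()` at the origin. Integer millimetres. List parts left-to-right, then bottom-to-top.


cube([40, 40, 1500]);
translate([40, 0, 280]) cube([60, 40, 40]);
translate([40, 0, 560]) cube([60, 40, 40]);
translate([40, 0, 840]) cube([60, 40, 40]);
translate([40, 0, 1120]) cube([60, 40, 40]);
translate([100, 0, 0]) cube([40, 40, 1500]);


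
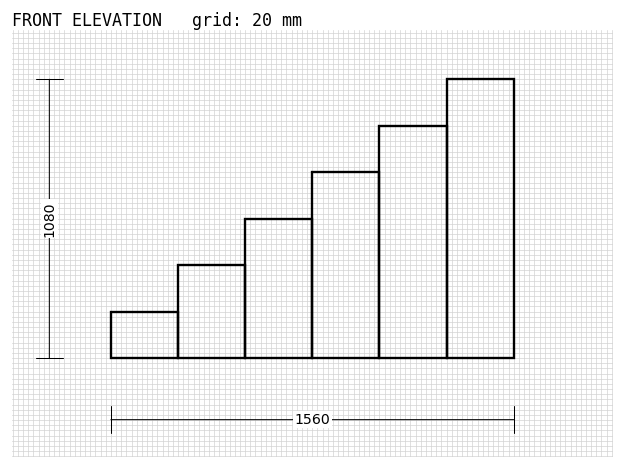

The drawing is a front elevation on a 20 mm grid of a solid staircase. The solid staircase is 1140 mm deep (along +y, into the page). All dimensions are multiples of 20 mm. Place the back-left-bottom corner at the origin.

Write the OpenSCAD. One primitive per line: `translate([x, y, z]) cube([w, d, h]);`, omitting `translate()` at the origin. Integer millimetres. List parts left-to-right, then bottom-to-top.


cube([260, 1140, 180]);
translate([260, 0, 0]) cube([260, 1140, 360]);
translate([520, 0, 0]) cube([260, 1140, 540]);
translate([780, 0, 0]) cube([260, 1140, 720]);
translate([1040, 0, 0]) cube([260, 1140, 900]);
translate([1300, 0, 0]) cube([260, 1140, 1080]);
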